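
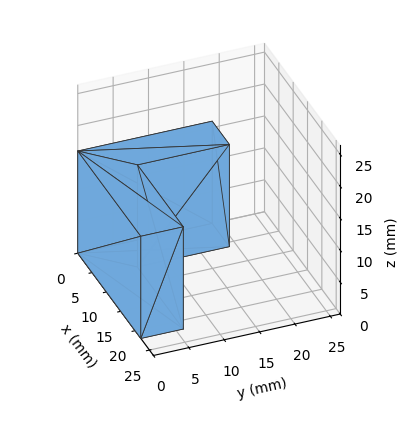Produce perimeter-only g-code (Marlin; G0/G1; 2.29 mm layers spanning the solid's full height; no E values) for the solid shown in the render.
Reading the render: the shape is an L-shaped prism: outer 22 × 19 mm, arm thicknesses ≈ 6 mm (horizontal) and 6 mm (vertical), extruded 16 mm in z (dimensions read to the nearest mm from the axis ticks). For the g-code, the solid's height is divided into equal slices at the stated Δz and each level perimeter traced with G1 moves after a G0 lift.

; perimeter-only toolpath
G21 ; units = mm
G90 ; absolute positioning
G28 ; home
; layer 1
G0 Z2.29
G0 X0.00 Y0.00
G1 X22.00 Y0.00
G1 X22.00 Y6.00
G1 X6.00 Y6.00
G1 X6.00 Y19.00
G1 X0.00 Y19.00
G1 X0.00 Y0.00
; layer 2
G0 Z4.57
G0 X0.00 Y0.00
G1 X22.00 Y0.00
G1 X22.00 Y6.00
G1 X6.00 Y6.00
G1 X6.00 Y19.00
G1 X0.00 Y19.00
G1 X0.00 Y0.00
; layer 3
G0 Z6.86
G0 X0.00 Y0.00
G1 X22.00 Y0.00
G1 X22.00 Y6.00
G1 X6.00 Y6.00
G1 X6.00 Y19.00
G1 X0.00 Y19.00
G1 X0.00 Y0.00
; layer 4
G0 Z9.14
G0 X0.00 Y0.00
G1 X22.00 Y0.00
G1 X22.00 Y6.00
G1 X6.00 Y6.00
G1 X6.00 Y19.00
G1 X0.00 Y19.00
G1 X0.00 Y0.00
; layer 5
G0 Z11.43
G0 X0.00 Y0.00
G1 X22.00 Y0.00
G1 X22.00 Y6.00
G1 X6.00 Y6.00
G1 X6.00 Y19.00
G1 X0.00 Y19.00
G1 X0.00 Y0.00
; layer 6
G0 Z13.71
G0 X0.00 Y0.00
G1 X22.00 Y0.00
G1 X22.00 Y6.00
G1 X6.00 Y6.00
G1 X6.00 Y19.00
G1 X0.00 Y19.00
G1 X0.00 Y0.00
; layer 7
G0 Z16.00
G0 X0.00 Y0.00
G1 X22.00 Y0.00
G1 X22.00 Y6.00
G1 X6.00 Y6.00
G1 X6.00 Y19.00
G1 X0.00 Y19.00
G1 X0.00 Y0.00
M2 ; end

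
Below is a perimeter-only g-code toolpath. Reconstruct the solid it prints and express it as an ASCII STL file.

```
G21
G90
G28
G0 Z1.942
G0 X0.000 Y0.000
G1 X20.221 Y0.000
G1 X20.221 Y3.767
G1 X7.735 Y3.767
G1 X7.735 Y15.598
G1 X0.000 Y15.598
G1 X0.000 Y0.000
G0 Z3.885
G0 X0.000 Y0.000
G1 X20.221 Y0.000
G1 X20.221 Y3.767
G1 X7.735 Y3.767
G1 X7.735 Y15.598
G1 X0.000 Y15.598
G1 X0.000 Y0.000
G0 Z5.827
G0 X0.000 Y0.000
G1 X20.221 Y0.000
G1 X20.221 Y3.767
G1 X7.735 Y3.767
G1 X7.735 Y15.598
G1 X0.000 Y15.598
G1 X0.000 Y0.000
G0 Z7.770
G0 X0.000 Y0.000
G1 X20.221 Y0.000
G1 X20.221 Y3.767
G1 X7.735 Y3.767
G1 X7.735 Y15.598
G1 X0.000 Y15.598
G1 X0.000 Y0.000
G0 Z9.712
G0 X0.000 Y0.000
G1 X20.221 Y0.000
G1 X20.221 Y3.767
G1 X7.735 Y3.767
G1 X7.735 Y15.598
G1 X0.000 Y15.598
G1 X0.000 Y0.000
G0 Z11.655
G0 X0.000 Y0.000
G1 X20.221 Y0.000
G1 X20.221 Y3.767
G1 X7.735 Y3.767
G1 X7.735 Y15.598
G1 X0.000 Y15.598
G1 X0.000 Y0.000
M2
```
solid part
  facet normal 0.0000 0.0000 -1.0000
    outer loop
      vertex 20.221 3.767 0.000
      vertex 20.221 0.000 0.000
      vertex 0.000 0.000 0.000
    endloop
  endfacet
  facet normal 0.0000 0.0000 -1.0000
    outer loop
      vertex 7.735 3.767 0.000
      vertex 20.221 3.767 0.000
      vertex 0.000 0.000 0.000
    endloop
  endfacet
  facet normal 0.0000 0.0000 -1.0000
    outer loop
      vertex 7.735 15.598 0.000
      vertex 7.735 3.767 0.000
      vertex 0.000 0.000 0.000
    endloop
  endfacet
  facet normal 0.0000 0.0000 -1.0000
    outer loop
      vertex 0.000 15.598 0.000
      vertex 7.735 15.598 0.000
      vertex 0.000 0.000 0.000
    endloop
  endfacet
  facet normal 0.0000 0.0000 1.0000
    outer loop
      vertex 0.000 0.000 11.655
      vertex 20.221 0.000 11.655
      vertex 20.221 3.767 11.655
    endloop
  endfacet
  facet normal 0.0000 0.0000 1.0000
    outer loop
      vertex 0.000 0.000 11.655
      vertex 20.221 3.767 11.655
      vertex 7.735 3.767 11.655
    endloop
  endfacet
  facet normal 0.0000 0.0000 1.0000
    outer loop
      vertex 0.000 0.000 11.655
      vertex 7.735 3.767 11.655
      vertex 7.735 15.598 11.655
    endloop
  endfacet
  facet normal 0.0000 0.0000 1.0000
    outer loop
      vertex 0.000 0.000 11.655
      vertex 7.735 15.598 11.655
      vertex 0.000 15.598 11.655
    endloop
  endfacet
  facet normal 0.0000 -1.0000 0.0000
    outer loop
      vertex 0.000 0.000 0.000
      vertex 20.221 0.000 0.000
      vertex 20.221 0.000 11.655
    endloop
  endfacet
  facet normal 0.0000 -1.0000 0.0000
    outer loop
      vertex 0.000 0.000 0.000
      vertex 20.221 0.000 11.655
      vertex 0.000 0.000 11.655
    endloop
  endfacet
  facet normal 1.0000 0.0000 0.0000
    outer loop
      vertex 20.221 0.000 0.000
      vertex 20.221 3.767 0.000
      vertex 20.221 3.767 11.655
    endloop
  endfacet
  facet normal 1.0000 0.0000 0.0000
    outer loop
      vertex 20.221 0.000 0.000
      vertex 20.221 3.767 11.655
      vertex 20.221 0.000 11.655
    endloop
  endfacet
  facet normal 0.0000 1.0000 0.0000
    outer loop
      vertex 20.221 3.767 0.000
      vertex 7.735 3.767 0.000
      vertex 7.735 3.767 11.655
    endloop
  endfacet
  facet normal 0.0000 1.0000 0.0000
    outer loop
      vertex 20.221 3.767 0.000
      vertex 7.735 3.767 11.655
      vertex 20.221 3.767 11.655
    endloop
  endfacet
  facet normal 1.0000 0.0000 0.0000
    outer loop
      vertex 7.735 3.767 0.000
      vertex 7.735 15.598 0.000
      vertex 7.735 15.598 11.655
    endloop
  endfacet
  facet normal 1.0000 0.0000 0.0000
    outer loop
      vertex 7.735 3.767 0.000
      vertex 7.735 15.598 11.655
      vertex 7.735 3.767 11.655
    endloop
  endfacet
  facet normal 0.0000 1.0000 0.0000
    outer loop
      vertex 7.735 15.598 0.000
      vertex 0.000 15.598 0.000
      vertex 0.000 15.598 11.655
    endloop
  endfacet
  facet normal 0.0000 1.0000 0.0000
    outer loop
      vertex 7.735 15.598 0.000
      vertex 0.000 15.598 11.655
      vertex 7.735 15.598 11.655
    endloop
  endfacet
  facet normal -1.0000 0.0000 0.0000
    outer loop
      vertex 0.000 15.598 0.000
      vertex 0.000 0.000 0.000
      vertex 0.000 0.000 11.655
    endloop
  endfacet
  facet normal -1.0000 0.0000 0.0000
    outer loop
      vertex 0.000 15.598 0.000
      vertex 0.000 0.000 11.655
      vertex 0.000 15.598 11.655
    endloop
  endfacet
endsolid part

The G0 Z moves step by Δz≈1.942 mm. Every layer's G1 loop is the same polygon, so the solid is a straight extrusion of it from z=0 to z≈11.7. Closing with flat bottom and top caps and triangulating gives 20 facets — an L-shaped prism: outer 20.2 × 15.6 mm, arm thicknesses ≈ 3.77 mm (horizontal) and 7.74 mm (vertical), extruded 11.7 mm in z.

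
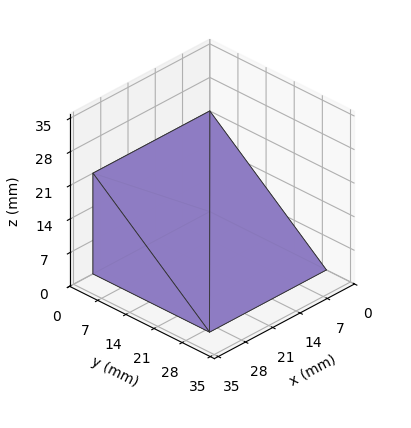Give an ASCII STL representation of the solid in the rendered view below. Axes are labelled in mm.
Reading the render: the shape is a wedge (ramp): 30 × 29 mm base, rising to 21 mm along the y=0 edge and sloping linearly to z=0 at y=29 (dimensions read to the nearest mm from the axis ticks). For the STL, each face is triangulated and given an outward normal.

solid part
  facet normal 0.0000 0.0000 -1.0000
    outer loop
      vertex 30.000 29.000 0.000
      vertex 30.000 0.000 0.000
      vertex 0.000 0.000 0.000
    endloop
  endfacet
  facet normal 0.0000 0.0000 -1.0000
    outer loop
      vertex 0.000 29.000 0.000
      vertex 30.000 29.000 0.000
      vertex 0.000 0.000 0.000
    endloop
  endfacet
  facet normal 0.0000 -1.0000 0.0000
    outer loop
      vertex 0.000 0.000 0.000
      vertex 30.000 0.000 0.000
      vertex 30.000 0.000 21.000
    endloop
  endfacet
  facet normal 0.0000 -1.0000 0.0000
    outer loop
      vertex 0.000 0.000 0.000
      vertex 30.000 0.000 21.000
      vertex 0.000 0.000 21.000
    endloop
  endfacet
  facet normal 0.0000 0.5865 0.8099
    outer loop
      vertex 0.000 0.000 21.000
      vertex 30.000 0.000 21.000
      vertex 30.000 29.000 0.000
    endloop
  endfacet
  facet normal 0.0000 0.5865 0.8099
    outer loop
      vertex 0.000 0.000 21.000
      vertex 30.000 29.000 0.000
      vertex 0.000 29.000 0.000
    endloop
  endfacet
  facet normal -1.0000 0.0000 0.0000
    outer loop
      vertex 0.000 0.000 21.000
      vertex 0.000 29.000 0.000
      vertex 0.000 0.000 0.000
    endloop
  endfacet
  facet normal 1.0000 0.0000 0.0000
    outer loop
      vertex 30.000 0.000 0.000
      vertex 30.000 29.000 0.000
      vertex 30.000 0.000 21.000
    endloop
  endfacet
endsolid part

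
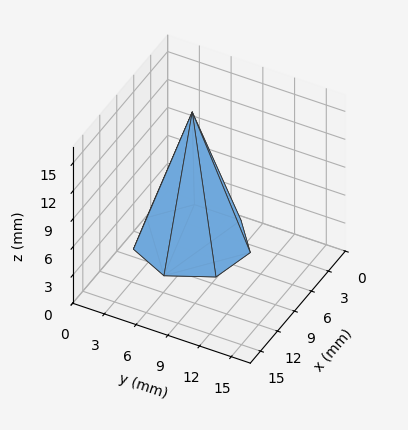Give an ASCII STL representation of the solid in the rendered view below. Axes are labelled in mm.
Reading the render: the shape is a regular 7-sided pyramid, base circumscribed radius ≈ 5 mm, apex at z ≈ 14 mm (dimensions read to the nearest mm from the axis ticks). For the STL, each face is triangulated and given an outward normal.

solid part
  facet normal 0.0000 0.0000 -1.0000
    outer loop
      vertex 3.9 9.9 0.0
      vertex 8.1 8.9 0.0
      vertex 10.0 5.0 0.0
    endloop
  endfacet
  facet normal 0.0000 0.0000 -1.0000
    outer loop
      vertex 0.5 7.2 0.0
      vertex 3.9 9.9 0.0
      vertex 10.0 5.0 0.0
    endloop
  endfacet
  facet normal 0.0000 0.0000 -1.0000
    outer loop
      vertex 0.5 2.8 0.0
      vertex 0.5 7.2 0.0
      vertex 10.0 5.0 0.0
    endloop
  endfacet
  facet normal 0.0000 0.0000 -1.0000
    outer loop
      vertex 3.9 0.1 0.0
      vertex 0.5 2.8 0.0
      vertex 10.0 5.0 0.0
    endloop
  endfacet
  facet normal 0.0000 0.0000 -1.0000
    outer loop
      vertex 8.1 1.1 0.0
      vertex 3.9 0.1 0.0
      vertex 10.0 5.0 0.0
    endloop
  endfacet
  facet normal 0.8560 0.4170 0.3057
    outer loop
      vertex 10.0 5.0 0.0
      vertex 8.1 8.9 0.0
      vertex 5.0 5.0 14.0
    endloop
  endfacet
  facet normal 0.2205 0.9259 0.3067
    outer loop
      vertex 8.1 8.9 0.0
      vertex 3.9 9.9 0.0
      vertex 5.0 5.0 14.0
    endloop
  endfacet
  facet normal -0.5918 0.7452 0.3073
    outer loop
      vertex 3.9 9.9 0.0
      vertex 0.5 7.2 0.0
      vertex 5.0 5.0 14.0
    endloop
  endfacet
  facet normal -0.9520 0.0000 0.3060
    outer loop
      vertex 0.5 7.2 0.0
      vertex 0.5 2.8 0.0
      vertex 5.0 5.0 14.0
    endloop
  endfacet
  facet normal -0.5918 -0.7452 0.3073
    outer loop
      vertex 0.5 2.8 0.0
      vertex 3.9 0.1 0.0
      vertex 5.0 5.0 14.0
    endloop
  endfacet
  facet normal 0.2205 -0.9259 0.3067
    outer loop
      vertex 3.9 0.1 0.0
      vertex 8.1 1.1 0.0
      vertex 5.0 5.0 14.0
    endloop
  endfacet
  facet normal 0.8560 -0.4170 0.3057
    outer loop
      vertex 8.1 1.1 0.0
      vertex 10.0 5.0 0.0
      vertex 5.0 5.0 14.0
    endloop
  endfacet
endsolid part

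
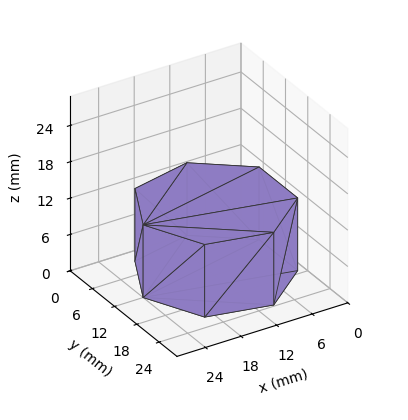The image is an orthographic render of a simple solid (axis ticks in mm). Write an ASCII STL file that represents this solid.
Reading the render: the shape is a regular 7-sided prism (a cylinder approximated with 7 flat sides), circumscribed radius ≈ 12 mm, height ≈ 12 mm (dimensions read to the nearest mm from the axis ticks). For the STL, each face is triangulated and given an outward normal.

solid part
  facet normal 0.0000 0.0000 -1.0000
    outer loop
      vertex 9.3 23.7 0.0
      vertex 19.5 21.4 0.0
      vertex 24.0 12.0 0.0
    endloop
  endfacet
  facet normal 0.0000 0.0000 -1.0000
    outer loop
      vertex 1.2 17.2 0.0
      vertex 9.3 23.7 0.0
      vertex 24.0 12.0 0.0
    endloop
  endfacet
  facet normal 0.0000 0.0000 -1.0000
    outer loop
      vertex 1.2 6.8 0.0
      vertex 1.2 17.2 0.0
      vertex 24.0 12.0 0.0
    endloop
  endfacet
  facet normal 0.0000 0.0000 -1.0000
    outer loop
      vertex 9.3 0.3 0.0
      vertex 1.2 6.8 0.0
      vertex 24.0 12.0 0.0
    endloop
  endfacet
  facet normal 0.0000 0.0000 -1.0000
    outer loop
      vertex 19.5 2.6 0.0
      vertex 9.3 0.3 0.0
      vertex 24.0 12.0 0.0
    endloop
  endfacet
  facet normal 0.0000 0.0000 1.0000
    outer loop
      vertex 24.0 12.0 12.0
      vertex 19.5 21.4 12.0
      vertex 9.3 23.7 12.0
    endloop
  endfacet
  facet normal 0.0000 0.0000 1.0000
    outer loop
      vertex 24.0 12.0 12.0
      vertex 9.3 23.7 12.0
      vertex 1.2 17.2 12.0
    endloop
  endfacet
  facet normal 0.0000 0.0000 1.0000
    outer loop
      vertex 24.0 12.0 12.0
      vertex 1.2 17.2 12.0
      vertex 1.2 6.8 12.0
    endloop
  endfacet
  facet normal 0.0000 0.0000 1.0000
    outer loop
      vertex 24.0 12.0 12.0
      vertex 1.2 6.8 12.0
      vertex 9.3 0.3 12.0
    endloop
  endfacet
  facet normal 0.0000 0.0000 1.0000
    outer loop
      vertex 24.0 12.0 12.0
      vertex 9.3 0.3 12.0
      vertex 19.5 2.6 12.0
    endloop
  endfacet
  facet normal 0.9020 0.4318 0.0000
    outer loop
      vertex 24.0 12.0 0.0
      vertex 19.5 21.4 0.0
      vertex 19.5 21.4 12.0
    endloop
  endfacet
  facet normal 0.9020 0.4318 0.0000
    outer loop
      vertex 24.0 12.0 0.0
      vertex 19.5 21.4 12.0
      vertex 24.0 12.0 12.0
    endloop
  endfacet
  facet normal 0.2200 0.9755 0.0000
    outer loop
      vertex 19.5 21.4 0.0
      vertex 9.3 23.7 0.0
      vertex 9.3 23.7 12.0
    endloop
  endfacet
  facet normal 0.2200 0.9755 0.0000
    outer loop
      vertex 19.5 21.4 0.0
      vertex 9.3 23.7 12.0
      vertex 19.5 21.4 12.0
    endloop
  endfacet
  facet normal -0.6259 0.7799 0.0000
    outer loop
      vertex 9.3 23.7 0.0
      vertex 1.2 17.2 0.0
      vertex 1.2 17.2 12.0
    endloop
  endfacet
  facet normal -0.6259 0.7799 0.0000
    outer loop
      vertex 9.3 23.7 0.0
      vertex 1.2 17.2 12.0
      vertex 9.3 23.7 12.0
    endloop
  endfacet
  facet normal -1.0000 0.0000 0.0000
    outer loop
      vertex 1.2 17.2 0.0
      vertex 1.2 6.8 0.0
      vertex 1.2 6.8 12.0
    endloop
  endfacet
  facet normal -1.0000 0.0000 0.0000
    outer loop
      vertex 1.2 17.2 0.0
      vertex 1.2 6.8 12.0
      vertex 1.2 17.2 12.0
    endloop
  endfacet
  facet normal -0.6259 -0.7799 0.0000
    outer loop
      vertex 1.2 6.8 0.0
      vertex 9.3 0.3 0.0
      vertex 9.3 0.3 12.0
    endloop
  endfacet
  facet normal -0.6259 -0.7799 0.0000
    outer loop
      vertex 1.2 6.8 0.0
      vertex 9.3 0.3 12.0
      vertex 1.2 6.8 12.0
    endloop
  endfacet
  facet normal 0.2200 -0.9755 0.0000
    outer loop
      vertex 9.3 0.3 0.0
      vertex 19.5 2.6 0.0
      vertex 19.5 2.6 12.0
    endloop
  endfacet
  facet normal 0.2200 -0.9755 0.0000
    outer loop
      vertex 9.3 0.3 0.0
      vertex 19.5 2.6 12.0
      vertex 9.3 0.3 12.0
    endloop
  endfacet
  facet normal 0.9020 -0.4318 0.0000
    outer loop
      vertex 19.5 2.6 0.0
      vertex 24.0 12.0 0.0
      vertex 24.0 12.0 12.0
    endloop
  endfacet
  facet normal 0.9020 -0.4318 0.0000
    outer loop
      vertex 19.5 2.6 0.0
      vertex 24.0 12.0 12.0
      vertex 19.5 2.6 12.0
    endloop
  endfacet
endsolid part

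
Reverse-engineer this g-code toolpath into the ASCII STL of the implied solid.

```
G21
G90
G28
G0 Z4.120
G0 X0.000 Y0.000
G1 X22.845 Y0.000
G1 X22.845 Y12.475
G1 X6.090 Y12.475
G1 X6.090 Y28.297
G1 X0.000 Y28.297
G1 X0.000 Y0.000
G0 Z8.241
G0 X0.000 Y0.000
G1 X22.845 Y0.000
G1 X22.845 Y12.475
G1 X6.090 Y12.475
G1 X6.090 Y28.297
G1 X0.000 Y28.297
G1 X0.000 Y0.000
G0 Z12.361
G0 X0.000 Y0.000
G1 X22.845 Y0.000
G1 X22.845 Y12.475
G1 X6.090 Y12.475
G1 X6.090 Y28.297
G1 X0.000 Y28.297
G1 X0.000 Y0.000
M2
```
solid part
  facet normal 0.0000 0.0000 -1.0000
    outer loop
      vertex 22.845 12.475 0.000
      vertex 22.845 0.000 0.000
      vertex 0.000 0.000 0.000
    endloop
  endfacet
  facet normal 0.0000 0.0000 -1.0000
    outer loop
      vertex 6.090 12.475 0.000
      vertex 22.845 12.475 0.000
      vertex 0.000 0.000 0.000
    endloop
  endfacet
  facet normal 0.0000 0.0000 -1.0000
    outer loop
      vertex 6.090 28.297 0.000
      vertex 6.090 12.475 0.000
      vertex 0.000 0.000 0.000
    endloop
  endfacet
  facet normal 0.0000 0.0000 -1.0000
    outer loop
      vertex 0.000 28.297 0.000
      vertex 6.090 28.297 0.000
      vertex 0.000 0.000 0.000
    endloop
  endfacet
  facet normal 0.0000 0.0000 1.0000
    outer loop
      vertex 0.000 0.000 12.361
      vertex 22.845 0.000 12.361
      vertex 22.845 12.475 12.361
    endloop
  endfacet
  facet normal 0.0000 0.0000 1.0000
    outer loop
      vertex 0.000 0.000 12.361
      vertex 22.845 12.475 12.361
      vertex 6.090 12.475 12.361
    endloop
  endfacet
  facet normal 0.0000 0.0000 1.0000
    outer loop
      vertex 0.000 0.000 12.361
      vertex 6.090 12.475 12.361
      vertex 6.090 28.297 12.361
    endloop
  endfacet
  facet normal 0.0000 0.0000 1.0000
    outer loop
      vertex 0.000 0.000 12.361
      vertex 6.090 28.297 12.361
      vertex 0.000 28.297 12.361
    endloop
  endfacet
  facet normal 0.0000 -1.0000 0.0000
    outer loop
      vertex 0.000 0.000 0.000
      vertex 22.845 0.000 0.000
      vertex 22.845 0.000 12.361
    endloop
  endfacet
  facet normal 0.0000 -1.0000 0.0000
    outer loop
      vertex 0.000 0.000 0.000
      vertex 22.845 0.000 12.361
      vertex 0.000 0.000 12.361
    endloop
  endfacet
  facet normal 1.0000 0.0000 0.0000
    outer loop
      vertex 22.845 0.000 0.000
      vertex 22.845 12.475 0.000
      vertex 22.845 12.475 12.361
    endloop
  endfacet
  facet normal 1.0000 0.0000 0.0000
    outer loop
      vertex 22.845 0.000 0.000
      vertex 22.845 12.475 12.361
      vertex 22.845 0.000 12.361
    endloop
  endfacet
  facet normal 0.0000 1.0000 0.0000
    outer loop
      vertex 22.845 12.475 0.000
      vertex 6.090 12.475 0.000
      vertex 6.090 12.475 12.361
    endloop
  endfacet
  facet normal 0.0000 1.0000 0.0000
    outer loop
      vertex 22.845 12.475 0.000
      vertex 6.090 12.475 12.361
      vertex 22.845 12.475 12.361
    endloop
  endfacet
  facet normal 1.0000 0.0000 0.0000
    outer loop
      vertex 6.090 12.475 0.000
      vertex 6.090 28.297 0.000
      vertex 6.090 28.297 12.361
    endloop
  endfacet
  facet normal 1.0000 0.0000 0.0000
    outer loop
      vertex 6.090 12.475 0.000
      vertex 6.090 28.297 12.361
      vertex 6.090 12.475 12.361
    endloop
  endfacet
  facet normal 0.0000 1.0000 0.0000
    outer loop
      vertex 6.090 28.297 0.000
      vertex 0.000 28.297 0.000
      vertex 0.000 28.297 12.361
    endloop
  endfacet
  facet normal 0.0000 1.0000 0.0000
    outer loop
      vertex 6.090 28.297 0.000
      vertex 0.000 28.297 12.361
      vertex 6.090 28.297 12.361
    endloop
  endfacet
  facet normal -1.0000 0.0000 0.0000
    outer loop
      vertex 0.000 28.297 0.000
      vertex 0.000 0.000 0.000
      vertex 0.000 0.000 12.361
    endloop
  endfacet
  facet normal -1.0000 0.0000 0.0000
    outer loop
      vertex 0.000 28.297 0.000
      vertex 0.000 0.000 12.361
      vertex 0.000 28.297 12.361
    endloop
  endfacet
endsolid part

The G0 Z moves step by Δz≈4.120 mm. Every layer's G1 loop is the same polygon, so the solid is a straight extrusion of it from z=0 to z≈12.4. Closing with flat bottom and top caps and triangulating gives 20 facets — an L-shaped prism: outer 22.8 × 28.3 mm, arm thicknesses ≈ 12.5 mm (horizontal) and 6.09 mm (vertical), extruded 12.4 mm in z.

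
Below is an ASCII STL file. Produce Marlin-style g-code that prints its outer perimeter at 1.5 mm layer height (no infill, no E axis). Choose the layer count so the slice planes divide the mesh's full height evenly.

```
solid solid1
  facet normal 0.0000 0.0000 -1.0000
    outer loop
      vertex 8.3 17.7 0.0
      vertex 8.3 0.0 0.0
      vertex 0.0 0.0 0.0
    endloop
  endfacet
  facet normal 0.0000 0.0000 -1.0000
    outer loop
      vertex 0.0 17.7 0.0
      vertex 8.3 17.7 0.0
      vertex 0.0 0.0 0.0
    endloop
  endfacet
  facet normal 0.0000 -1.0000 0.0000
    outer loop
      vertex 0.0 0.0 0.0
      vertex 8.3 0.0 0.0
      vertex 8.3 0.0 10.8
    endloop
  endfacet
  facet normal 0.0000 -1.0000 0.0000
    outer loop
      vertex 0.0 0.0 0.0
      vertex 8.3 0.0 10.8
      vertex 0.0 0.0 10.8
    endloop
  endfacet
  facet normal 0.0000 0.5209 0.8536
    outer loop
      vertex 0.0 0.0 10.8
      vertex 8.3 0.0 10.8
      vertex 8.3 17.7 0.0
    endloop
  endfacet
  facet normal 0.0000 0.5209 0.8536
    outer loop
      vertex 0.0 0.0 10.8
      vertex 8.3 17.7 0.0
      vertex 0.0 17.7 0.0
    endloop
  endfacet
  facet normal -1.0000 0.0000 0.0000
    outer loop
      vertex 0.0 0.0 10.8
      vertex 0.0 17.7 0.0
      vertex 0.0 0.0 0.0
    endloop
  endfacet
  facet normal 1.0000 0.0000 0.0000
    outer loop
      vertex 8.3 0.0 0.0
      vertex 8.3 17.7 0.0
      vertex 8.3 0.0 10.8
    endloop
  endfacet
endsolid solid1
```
; perimeter-only toolpath
G21 ; units = mm
G90 ; absolute positioning
G28 ; home
; layer 1
G0 Z1.5
G0 X0.0 Y0.0
G1 X8.3 Y0.0
G1 X8.3 Y15.2
G1 X0.0 Y15.2
G1 X0.0 Y0.0
; layer 2
G0 Z3.1
G0 X0.0 Y0.0
G1 X8.3 Y0.0
G1 X8.3 Y12.6
G1 X0.0 Y12.6
G1 X0.0 Y0.0
; layer 3
G0 Z4.6
G0 X0.0 Y0.0
G1 X8.3 Y0.0
G1 X8.3 Y10.1
G1 X0.0 Y10.1
G1 X0.0 Y0.0
; layer 4
G0 Z6.2
G0 X0.0 Y0.0
G1 X8.3 Y0.0
G1 X8.3 Y7.6
G1 X0.0 Y7.6
G1 X0.0 Y0.0
; layer 5
G0 Z7.7
G0 X0.0 Y0.0
G1 X8.3 Y0.0
G1 X8.3 Y5.1
G1 X0.0 Y5.1
G1 X0.0 Y0.0
; layer 6
G0 Z9.3
G0 X0.0 Y0.0
G1 X8.3 Y0.0
G1 X8.3 Y2.5
G1 X0.0 Y2.5
G1 X0.0 Y0.0
M2 ; end

The solid is a wedge (ramp): 8.3 × 17.7 mm base, rising to 10.8 mm along the y=0 edge and sloping linearly to z=0 at y=17.7. Slicing at Δz = 1.5 mm — 7 equal slices spanning the solid's height, so layer i sits at z = i·h/7 — gives 6 non-empty perimeters. Each is a 4-segment closed polygon; G0 lifts to the layer z and rapids to the start vertex, then G1 traces the edges. The cross-section shrinks linearly with z (the slice at the apex is degenerate and omitted).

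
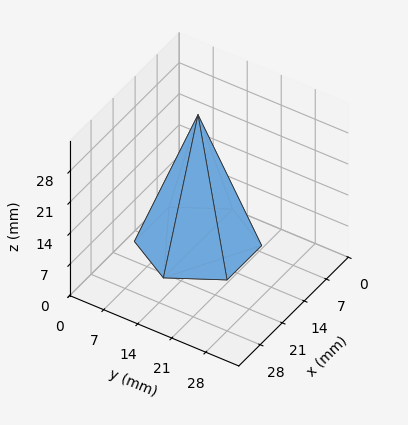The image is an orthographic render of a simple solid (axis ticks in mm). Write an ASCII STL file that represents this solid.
Reading the render: the shape is a regular 6-sided pyramid, base circumscribed radius ≈ 11 mm, apex at z ≈ 29 mm (dimensions read to the nearest mm from the axis ticks). For the STL, each face is triangulated and given an outward normal.

solid part
  facet normal 0.0000 0.0000 -1.0000
    outer loop
      vertex 5.50 20.53 0.00
      vertex 16.50 20.53 0.00
      vertex 22.00 11.00 0.00
    endloop
  endfacet
  facet normal 0.0000 0.0000 -1.0000
    outer loop
      vertex 0.00 11.00 0.00
      vertex 5.50 20.53 0.00
      vertex 22.00 11.00 0.00
    endloop
  endfacet
  facet normal 0.0000 0.0000 -1.0000
    outer loop
      vertex 5.50 1.47 0.00
      vertex 0.00 11.00 0.00
      vertex 22.00 11.00 0.00
    endloop
  endfacet
  facet normal 0.0000 0.0000 -1.0000
    outer loop
      vertex 16.50 1.47 0.00
      vertex 5.50 1.47 0.00
      vertex 22.00 11.00 0.00
    endloop
  endfacet
  facet normal 0.8228 0.4749 0.3121
    outer loop
      vertex 22.00 11.00 0.00
      vertex 16.50 20.53 0.00
      vertex 11.00 11.00 29.00
    endloop
  endfacet
  facet normal 0.0000 0.9500 0.3122
    outer loop
      vertex 16.50 20.53 0.00
      vertex 5.50 20.53 0.00
      vertex 11.00 11.00 29.00
    endloop
  endfacet
  facet normal -0.8228 0.4749 0.3121
    outer loop
      vertex 5.50 20.53 0.00
      vertex 0.00 11.00 0.00
      vertex 11.00 11.00 29.00
    endloop
  endfacet
  facet normal -0.8228 -0.4749 0.3121
    outer loop
      vertex 0.00 11.00 0.00
      vertex 5.50 1.47 0.00
      vertex 11.00 11.00 29.00
    endloop
  endfacet
  facet normal 0.0000 -0.9500 0.3122
    outer loop
      vertex 5.50 1.47 0.00
      vertex 16.50 1.47 0.00
      vertex 11.00 11.00 29.00
    endloop
  endfacet
  facet normal 0.8228 -0.4749 0.3121
    outer loop
      vertex 16.50 1.47 0.00
      vertex 22.00 11.00 0.00
      vertex 11.00 11.00 29.00
    endloop
  endfacet
endsolid part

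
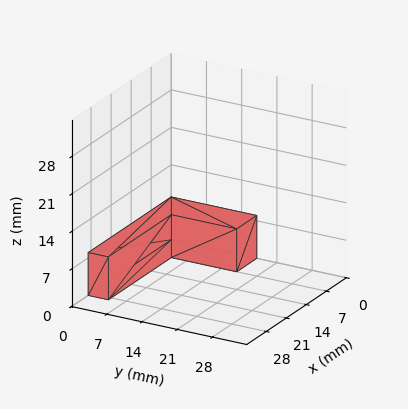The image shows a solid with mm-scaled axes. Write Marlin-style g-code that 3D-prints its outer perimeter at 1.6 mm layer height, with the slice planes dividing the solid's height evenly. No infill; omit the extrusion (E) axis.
Reading the render: the shape is an L-shaped prism: outer 29 × 17 mm, arm thicknesses ≈ 4 mm (horizontal) and 7 mm (vertical), extruded 8 mm in z (dimensions read to the nearest mm from the axis ticks). For the g-code, the solid's height is divided into equal slices at the stated Δz and each level perimeter traced with G1 moves after a G0 lift.

; perimeter-only toolpath
G21 ; units = mm
G90 ; absolute positioning
G28 ; home
; layer 1
G0 Z1.6
G0 X0.0 Y0.0
G1 X29.0 Y0.0
G1 X29.0 Y4.0
G1 X7.0 Y4.0
G1 X7.0 Y17.0
G1 X0.0 Y17.0
G1 X0.0 Y0.0
; layer 2
G0 Z3.2
G0 X0.0 Y0.0
G1 X29.0 Y0.0
G1 X29.0 Y4.0
G1 X7.0 Y4.0
G1 X7.0 Y17.0
G1 X0.0 Y17.0
G1 X0.0 Y0.0
; layer 3
G0 Z4.8
G0 X0.0 Y0.0
G1 X29.0 Y0.0
G1 X29.0 Y4.0
G1 X7.0 Y4.0
G1 X7.0 Y17.0
G1 X0.0 Y17.0
G1 X0.0 Y0.0
; layer 4
G0 Z6.4
G0 X0.0 Y0.0
G1 X29.0 Y0.0
G1 X29.0 Y4.0
G1 X7.0 Y4.0
G1 X7.0 Y17.0
G1 X0.0 Y17.0
G1 X0.0 Y0.0
; layer 5
G0 Z8.0
G0 X0.0 Y0.0
G1 X29.0 Y0.0
G1 X29.0 Y4.0
G1 X7.0 Y4.0
G1 X7.0 Y17.0
G1 X0.0 Y17.0
G1 X0.0 Y0.0
M2 ; end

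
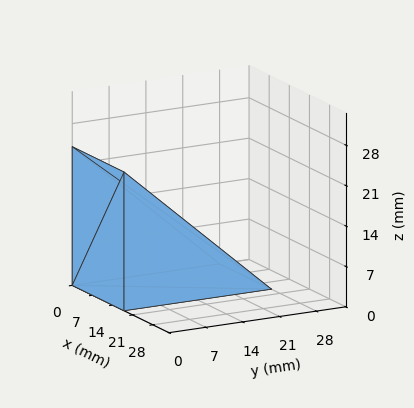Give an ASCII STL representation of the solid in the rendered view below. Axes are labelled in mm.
Reading the render: the shape is a wedge (ramp): 18 × 28 mm base, rising to 24 mm along the y=0 edge and sloping linearly to z=0 at y=28 (dimensions read to the nearest mm from the axis ticks). For the STL, each face is triangulated and given an outward normal.

solid part
  facet normal 0.0000 0.0000 -1.0000
    outer loop
      vertex 18.000 28.000 0.000
      vertex 18.000 0.000 0.000
      vertex 0.000 0.000 0.000
    endloop
  endfacet
  facet normal 0.0000 0.0000 -1.0000
    outer loop
      vertex 0.000 28.000 0.000
      vertex 18.000 28.000 0.000
      vertex 0.000 0.000 0.000
    endloop
  endfacet
  facet normal 0.0000 -1.0000 0.0000
    outer loop
      vertex 0.000 0.000 0.000
      vertex 18.000 0.000 0.000
      vertex 18.000 0.000 24.000
    endloop
  endfacet
  facet normal 0.0000 -1.0000 0.0000
    outer loop
      vertex 0.000 0.000 0.000
      vertex 18.000 0.000 24.000
      vertex 0.000 0.000 24.000
    endloop
  endfacet
  facet normal 0.0000 0.6508 0.7593
    outer loop
      vertex 0.000 0.000 24.000
      vertex 18.000 0.000 24.000
      vertex 18.000 28.000 0.000
    endloop
  endfacet
  facet normal 0.0000 0.6508 0.7593
    outer loop
      vertex 0.000 0.000 24.000
      vertex 18.000 28.000 0.000
      vertex 0.000 28.000 0.000
    endloop
  endfacet
  facet normal -1.0000 0.0000 0.0000
    outer loop
      vertex 0.000 0.000 24.000
      vertex 0.000 28.000 0.000
      vertex 0.000 0.000 0.000
    endloop
  endfacet
  facet normal 1.0000 0.0000 0.0000
    outer loop
      vertex 18.000 0.000 0.000
      vertex 18.000 28.000 0.000
      vertex 18.000 0.000 24.000
    endloop
  endfacet
endsolid part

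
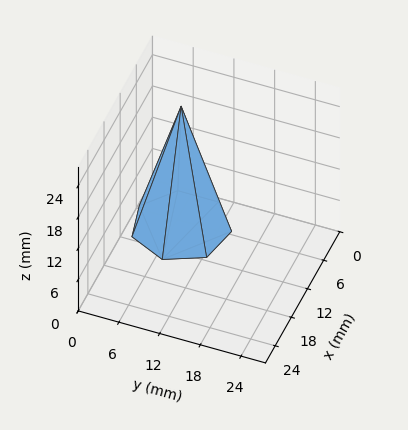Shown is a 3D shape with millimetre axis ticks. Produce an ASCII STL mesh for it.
Reading the render: the shape is a regular 7-sided pyramid, base circumscribed radius ≈ 7 mm, apex at z ≈ 23 mm (dimensions read to the nearest mm from the axis ticks). For the STL, each face is triangulated and given an outward normal.

solid part
  facet normal 0.0000 0.0000 -1.0000
    outer loop
      vertex 5.4 13.8 0.0
      vertex 11.4 12.5 0.0
      vertex 14.0 7.0 0.0
    endloop
  endfacet
  facet normal 0.0000 0.0000 -1.0000
    outer loop
      vertex 0.7 10.0 0.0
      vertex 5.4 13.8 0.0
      vertex 14.0 7.0 0.0
    endloop
  endfacet
  facet normal 0.0000 0.0000 -1.0000
    outer loop
      vertex 0.7 4.0 0.0
      vertex 0.7 10.0 0.0
      vertex 14.0 7.0 0.0
    endloop
  endfacet
  facet normal 0.0000 0.0000 -1.0000
    outer loop
      vertex 5.4 0.2 0.0
      vertex 0.7 4.0 0.0
      vertex 14.0 7.0 0.0
    endloop
  endfacet
  facet normal 0.0000 0.0000 -1.0000
    outer loop
      vertex 11.4 1.5 0.0
      vertex 5.4 0.2 0.0
      vertex 14.0 7.0 0.0
    endloop
  endfacet
  facet normal 0.8717 0.4121 0.2653
    outer loop
      vertex 14.0 7.0 0.0
      vertex 11.4 12.5 0.0
      vertex 7.0 7.0 23.0
    endloop
  endfacet
  facet normal 0.2042 0.9425 0.2645
    outer loop
      vertex 11.4 12.5 0.0
      vertex 5.4 13.8 0.0
      vertex 7.0 7.0 23.0
    endloop
  endfacet
  facet normal -0.6064 0.7501 0.2639
    outer loop
      vertex 5.4 13.8 0.0
      vertex 0.7 10.0 0.0
      vertex 7.0 7.0 23.0
    endloop
  endfacet
  facet normal -0.9645 0.0000 0.2642
    outer loop
      vertex 0.7 10.0 0.0
      vertex 0.7 4.0 0.0
      vertex 7.0 7.0 23.0
    endloop
  endfacet
  facet normal -0.6064 -0.7501 0.2639
    outer loop
      vertex 0.7 4.0 0.0
      vertex 5.4 0.2 0.0
      vertex 7.0 7.0 23.0
    endloop
  endfacet
  facet normal 0.2042 -0.9425 0.2645
    outer loop
      vertex 5.4 0.2 0.0
      vertex 11.4 1.5 0.0
      vertex 7.0 7.0 23.0
    endloop
  endfacet
  facet normal 0.8717 -0.4121 0.2653
    outer loop
      vertex 11.4 1.5 0.0
      vertex 14.0 7.0 0.0
      vertex 7.0 7.0 23.0
    endloop
  endfacet
endsolid part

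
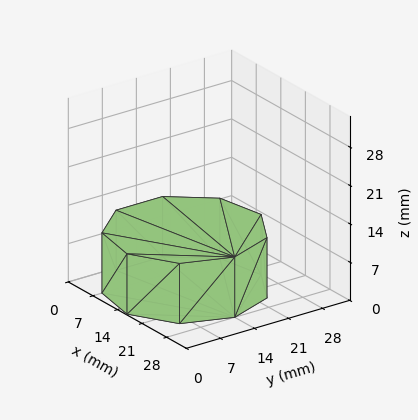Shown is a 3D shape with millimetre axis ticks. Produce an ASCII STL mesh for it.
Reading the render: the shape is a regular 9-sided prism (a cylinder approximated with 9 flat sides), circumscribed radius ≈ 14 mm, height ≈ 11 mm (dimensions read to the nearest mm from the axis ticks). For the STL, each face is triangulated and given an outward normal.

solid part
  facet normal 0.0000 0.0000 -1.0000
    outer loop
      vertex 16.431 27.787 0.000
      vertex 24.725 22.999 0.000
      vertex 28.000 14.000 0.000
    endloop
  endfacet
  facet normal 0.0000 0.0000 -1.0000
    outer loop
      vertex 7.000 26.124 0.000
      vertex 16.431 27.787 0.000
      vertex 28.000 14.000 0.000
    endloop
  endfacet
  facet normal 0.0000 0.0000 -1.0000
    outer loop
      vertex 0.844 18.788 0.000
      vertex 7.000 26.124 0.000
      vertex 28.000 14.000 0.000
    endloop
  endfacet
  facet normal 0.0000 0.0000 -1.0000
    outer loop
      vertex 0.844 9.212 0.000
      vertex 0.844 18.788 0.000
      vertex 28.000 14.000 0.000
    endloop
  endfacet
  facet normal 0.0000 0.0000 -1.0000
    outer loop
      vertex 7.000 1.876 0.000
      vertex 0.844 9.212 0.000
      vertex 28.000 14.000 0.000
    endloop
  endfacet
  facet normal 0.0000 0.0000 -1.0000
    outer loop
      vertex 16.431 0.213 0.000
      vertex 7.000 1.876 0.000
      vertex 28.000 14.000 0.000
    endloop
  endfacet
  facet normal 0.0000 0.0000 -1.0000
    outer loop
      vertex 24.725 5.001 0.000
      vertex 16.431 0.213 0.000
      vertex 28.000 14.000 0.000
    endloop
  endfacet
  facet normal 0.0000 0.0000 1.0000
    outer loop
      vertex 28.000 14.000 11.000
      vertex 24.725 22.999 11.000
      vertex 16.431 27.787 11.000
    endloop
  endfacet
  facet normal 0.0000 0.0000 1.0000
    outer loop
      vertex 28.000 14.000 11.000
      vertex 16.431 27.787 11.000
      vertex 7.000 26.124 11.000
    endloop
  endfacet
  facet normal 0.0000 0.0000 1.0000
    outer loop
      vertex 28.000 14.000 11.000
      vertex 7.000 26.124 11.000
      vertex 0.844 18.788 11.000
    endloop
  endfacet
  facet normal 0.0000 0.0000 1.0000
    outer loop
      vertex 28.000 14.000 11.000
      vertex 0.844 18.788 11.000
      vertex 0.844 9.212 11.000
    endloop
  endfacet
  facet normal 0.0000 0.0000 1.0000
    outer loop
      vertex 28.000 14.000 11.000
      vertex 0.844 9.212 11.000
      vertex 7.000 1.876 11.000
    endloop
  endfacet
  facet normal 0.0000 0.0000 1.0000
    outer loop
      vertex 28.000 14.000 11.000
      vertex 7.000 1.876 11.000
      vertex 16.431 0.213 11.000
    endloop
  endfacet
  facet normal 0.0000 0.0000 1.0000
    outer loop
      vertex 28.000 14.000 11.000
      vertex 16.431 0.213 11.000
      vertex 24.725 5.001 11.000
    endloop
  endfacet
  facet normal 0.9397 0.3420 0.0000
    outer loop
      vertex 28.000 14.000 0.000
      vertex 24.725 22.999 0.000
      vertex 24.725 22.999 11.000
    endloop
  endfacet
  facet normal 0.9397 0.3420 0.0000
    outer loop
      vertex 28.000 14.000 0.000
      vertex 24.725 22.999 11.000
      vertex 28.000 14.000 11.000
    endloop
  endfacet
  facet normal 0.5000 0.8660 0.0000
    outer loop
      vertex 24.725 22.999 0.000
      vertex 16.431 27.787 0.000
      vertex 16.431 27.787 11.000
    endloop
  endfacet
  facet normal 0.5000 0.8660 0.0000
    outer loop
      vertex 24.725 22.999 0.000
      vertex 16.431 27.787 11.000
      vertex 24.725 22.999 11.000
    endloop
  endfacet
  facet normal -0.1737 0.9848 0.0000
    outer loop
      vertex 16.431 27.787 0.000
      vertex 7.000 26.124 0.000
      vertex 7.000 26.124 11.000
    endloop
  endfacet
  facet normal -0.1737 0.9848 0.0000
    outer loop
      vertex 16.431 27.787 0.000
      vertex 7.000 26.124 11.000
      vertex 16.431 27.787 11.000
    endloop
  endfacet
  facet normal -0.7660 0.6428 0.0000
    outer loop
      vertex 7.000 26.124 0.000
      vertex 0.844 18.788 0.000
      vertex 0.844 18.788 11.000
    endloop
  endfacet
  facet normal -0.7660 0.6428 0.0000
    outer loop
      vertex 7.000 26.124 0.000
      vertex 0.844 18.788 11.000
      vertex 7.000 26.124 11.000
    endloop
  endfacet
  facet normal -1.0000 0.0000 0.0000
    outer loop
      vertex 0.844 18.788 0.000
      vertex 0.844 9.212 0.000
      vertex 0.844 9.212 11.000
    endloop
  endfacet
  facet normal -1.0000 0.0000 0.0000
    outer loop
      vertex 0.844 18.788 0.000
      vertex 0.844 9.212 11.000
      vertex 0.844 18.788 11.000
    endloop
  endfacet
  facet normal -0.7660 -0.6428 0.0000
    outer loop
      vertex 0.844 9.212 0.000
      vertex 7.000 1.876 0.000
      vertex 7.000 1.876 11.000
    endloop
  endfacet
  facet normal -0.7660 -0.6428 0.0000
    outer loop
      vertex 0.844 9.212 0.000
      vertex 7.000 1.876 11.000
      vertex 0.844 9.212 11.000
    endloop
  endfacet
  facet normal -0.1737 -0.9848 0.0000
    outer loop
      vertex 7.000 1.876 0.000
      vertex 16.431 0.213 0.000
      vertex 16.431 0.213 11.000
    endloop
  endfacet
  facet normal -0.1737 -0.9848 0.0000
    outer loop
      vertex 7.000 1.876 0.000
      vertex 16.431 0.213 11.000
      vertex 7.000 1.876 11.000
    endloop
  endfacet
  facet normal 0.5000 -0.8660 0.0000
    outer loop
      vertex 16.431 0.213 0.000
      vertex 24.725 5.001 0.000
      vertex 24.725 5.001 11.000
    endloop
  endfacet
  facet normal 0.5000 -0.8660 0.0000
    outer loop
      vertex 16.431 0.213 0.000
      vertex 24.725 5.001 11.000
      vertex 16.431 0.213 11.000
    endloop
  endfacet
  facet normal 0.9397 -0.3420 0.0000
    outer loop
      vertex 24.725 5.001 0.000
      vertex 28.000 14.000 0.000
      vertex 28.000 14.000 11.000
    endloop
  endfacet
  facet normal 0.9397 -0.3420 0.0000
    outer loop
      vertex 24.725 5.001 0.000
      vertex 28.000 14.000 11.000
      vertex 24.725 5.001 11.000
    endloop
  endfacet
endsolid part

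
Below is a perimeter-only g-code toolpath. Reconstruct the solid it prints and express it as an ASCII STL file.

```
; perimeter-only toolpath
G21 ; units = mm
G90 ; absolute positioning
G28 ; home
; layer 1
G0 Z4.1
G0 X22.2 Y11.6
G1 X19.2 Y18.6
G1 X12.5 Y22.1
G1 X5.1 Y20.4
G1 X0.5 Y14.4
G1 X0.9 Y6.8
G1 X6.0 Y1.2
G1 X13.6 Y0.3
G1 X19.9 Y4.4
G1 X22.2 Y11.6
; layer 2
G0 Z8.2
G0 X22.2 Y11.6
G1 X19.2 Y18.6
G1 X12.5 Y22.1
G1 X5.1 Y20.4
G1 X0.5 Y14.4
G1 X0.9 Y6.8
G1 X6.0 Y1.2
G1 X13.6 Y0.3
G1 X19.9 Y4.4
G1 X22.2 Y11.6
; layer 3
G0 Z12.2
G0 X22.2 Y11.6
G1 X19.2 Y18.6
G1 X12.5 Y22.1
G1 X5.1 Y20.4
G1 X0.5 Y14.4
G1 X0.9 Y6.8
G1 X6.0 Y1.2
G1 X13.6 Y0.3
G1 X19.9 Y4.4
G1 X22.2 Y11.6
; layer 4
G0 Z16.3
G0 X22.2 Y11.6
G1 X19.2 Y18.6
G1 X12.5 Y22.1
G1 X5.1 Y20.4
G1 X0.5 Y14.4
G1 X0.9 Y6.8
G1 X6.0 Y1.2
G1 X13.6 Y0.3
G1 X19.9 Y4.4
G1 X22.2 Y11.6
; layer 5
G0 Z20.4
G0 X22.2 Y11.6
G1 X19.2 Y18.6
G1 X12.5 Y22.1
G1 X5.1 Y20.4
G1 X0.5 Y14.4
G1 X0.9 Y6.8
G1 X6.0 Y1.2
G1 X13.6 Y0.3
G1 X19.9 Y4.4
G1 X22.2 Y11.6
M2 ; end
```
solid part
  facet normal 0.0000 0.0000 -1.0000
    outer loop
      vertex 12.5 22.1 0.0
      vertex 19.2 18.6 0.0
      vertex 22.2 11.6 0.0
    endloop
  endfacet
  facet normal 0.0000 0.0000 -1.0000
    outer loop
      vertex 5.1 20.4 0.0
      vertex 12.5 22.1 0.0
      vertex 22.2 11.6 0.0
    endloop
  endfacet
  facet normal 0.0000 0.0000 -1.0000
    outer loop
      vertex 0.5 14.4 0.0
      vertex 5.1 20.4 0.0
      vertex 22.2 11.6 0.0
    endloop
  endfacet
  facet normal 0.0000 0.0000 -1.0000
    outer loop
      vertex 0.9 6.8 0.0
      vertex 0.5 14.4 0.0
      vertex 22.2 11.6 0.0
    endloop
  endfacet
  facet normal 0.0000 0.0000 -1.0000
    outer loop
      vertex 6.0 1.2 0.0
      vertex 0.9 6.8 0.0
      vertex 22.2 11.6 0.0
    endloop
  endfacet
  facet normal 0.0000 0.0000 -1.0000
    outer loop
      vertex 13.6 0.3 0.0
      vertex 6.0 1.2 0.0
      vertex 22.2 11.6 0.0
    endloop
  endfacet
  facet normal 0.0000 0.0000 -1.0000
    outer loop
      vertex 19.9 4.4 0.0
      vertex 13.6 0.3 0.0
      vertex 22.2 11.6 0.0
    endloop
  endfacet
  facet normal 0.0000 0.0000 1.0000
    outer loop
      vertex 22.2 11.6 20.4
      vertex 19.2 18.6 20.4
      vertex 12.5 22.1 20.4
    endloop
  endfacet
  facet normal 0.0000 0.0000 1.0000
    outer loop
      vertex 22.2 11.6 20.4
      vertex 12.5 22.1 20.4
      vertex 5.1 20.4 20.4
    endloop
  endfacet
  facet normal 0.0000 0.0000 1.0000
    outer loop
      vertex 22.2 11.6 20.4
      vertex 5.1 20.4 20.4
      vertex 0.5 14.4 20.4
    endloop
  endfacet
  facet normal 0.0000 0.0000 1.0000
    outer loop
      vertex 22.2 11.6 20.4
      vertex 0.5 14.4 20.4
      vertex 0.9 6.8 20.4
    endloop
  endfacet
  facet normal 0.0000 0.0000 1.0000
    outer loop
      vertex 22.2 11.6 20.4
      vertex 0.9 6.8 20.4
      vertex 6.0 1.2 20.4
    endloop
  endfacet
  facet normal 0.0000 0.0000 1.0000
    outer loop
      vertex 22.2 11.6 20.4
      vertex 6.0 1.2 20.4
      vertex 13.6 0.3 20.4
    endloop
  endfacet
  facet normal 0.0000 0.0000 1.0000
    outer loop
      vertex 22.2 11.6 20.4
      vertex 13.6 0.3 20.4
      vertex 19.9 4.4 20.4
    endloop
  endfacet
  facet normal 0.9191 0.3939 0.0000
    outer loop
      vertex 22.2 11.6 0.0
      vertex 19.2 18.6 0.0
      vertex 19.2 18.6 20.4
    endloop
  endfacet
  facet normal 0.9191 0.3939 0.0000
    outer loop
      vertex 22.2 11.6 0.0
      vertex 19.2 18.6 20.4
      vertex 22.2 11.6 20.4
    endloop
  endfacet
  facet normal 0.4630 0.8863 0.0000
    outer loop
      vertex 19.2 18.6 0.0
      vertex 12.5 22.1 0.0
      vertex 12.5 22.1 20.4
    endloop
  endfacet
  facet normal 0.4630 0.8863 0.0000
    outer loop
      vertex 19.2 18.6 0.0
      vertex 12.5 22.1 20.4
      vertex 19.2 18.6 20.4
    endloop
  endfacet
  facet normal -0.2239 0.9746 0.0000
    outer loop
      vertex 12.5 22.1 0.0
      vertex 5.1 20.4 0.0
      vertex 5.1 20.4 20.4
    endloop
  endfacet
  facet normal -0.2239 0.9746 0.0000
    outer loop
      vertex 12.5 22.1 0.0
      vertex 5.1 20.4 20.4
      vertex 12.5 22.1 20.4
    endloop
  endfacet
  facet normal -0.7936 0.6084 0.0000
    outer loop
      vertex 5.1 20.4 0.0
      vertex 0.5 14.4 0.0
      vertex 0.5 14.4 20.4
    endloop
  endfacet
  facet normal -0.7936 0.6084 0.0000
    outer loop
      vertex 5.1 20.4 0.0
      vertex 0.5 14.4 20.4
      vertex 5.1 20.4 20.4
    endloop
  endfacet
  facet normal -0.9986 -0.0526 0.0000
    outer loop
      vertex 0.5 14.4 0.0
      vertex 0.9 6.8 0.0
      vertex 0.9 6.8 20.4
    endloop
  endfacet
  facet normal -0.9986 -0.0526 0.0000
    outer loop
      vertex 0.5 14.4 0.0
      vertex 0.9 6.8 20.4
      vertex 0.5 14.4 20.4
    endloop
  endfacet
  facet normal -0.7393 -0.6733 0.0000
    outer loop
      vertex 0.9 6.8 0.0
      vertex 6.0 1.2 0.0
      vertex 6.0 1.2 20.4
    endloop
  endfacet
  facet normal -0.7393 -0.6733 0.0000
    outer loop
      vertex 0.9 6.8 0.0
      vertex 6.0 1.2 20.4
      vertex 0.9 6.8 20.4
    endloop
  endfacet
  facet normal -0.1176 -0.9931 0.0000
    outer loop
      vertex 6.0 1.2 0.0
      vertex 13.6 0.3 0.0
      vertex 13.6 0.3 20.4
    endloop
  endfacet
  facet normal -0.1176 -0.9931 0.0000
    outer loop
      vertex 6.0 1.2 0.0
      vertex 13.6 0.3 20.4
      vertex 6.0 1.2 20.4
    endloop
  endfacet
  facet normal 0.5455 -0.8381 0.0000
    outer loop
      vertex 13.6 0.3 0.0
      vertex 19.9 4.4 0.0
      vertex 19.9 4.4 20.4
    endloop
  endfacet
  facet normal 0.5455 -0.8381 0.0000
    outer loop
      vertex 13.6 0.3 0.0
      vertex 19.9 4.4 20.4
      vertex 13.6 0.3 20.4
    endloop
  endfacet
  facet normal 0.9526 -0.3043 0.0000
    outer loop
      vertex 19.9 4.4 0.0
      vertex 22.2 11.6 0.0
      vertex 22.2 11.6 20.4
    endloop
  endfacet
  facet normal 0.9526 -0.3043 0.0000
    outer loop
      vertex 19.9 4.4 0.0
      vertex 22.2 11.6 20.4
      vertex 19.9 4.4 20.4
    endloop
  endfacet
endsolid part

The G0 Z moves step by Δz≈4.1 mm. Every layer's G1 loop is the same polygon, so the solid is a straight extrusion of it from z=0 to z≈20.4. Closing with flat bottom and top caps and triangulating gives 32 facets — a regular 9-sided prism (a cylinder approximated with 9 flat sides), circumscribed radius ≈ 11.1 mm, height ≈ 20.4 mm.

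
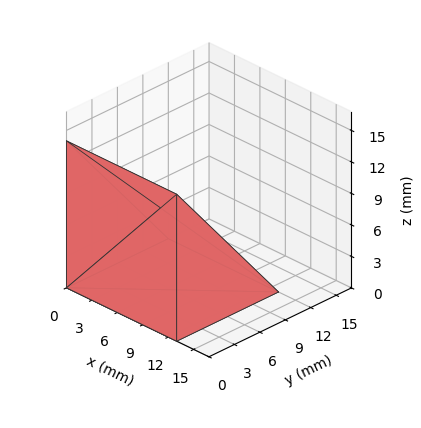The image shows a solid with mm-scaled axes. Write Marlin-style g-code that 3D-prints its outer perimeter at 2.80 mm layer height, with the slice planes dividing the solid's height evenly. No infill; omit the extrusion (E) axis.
Reading the render: the shape is a wedge (ramp): 13 × 12 mm base, rising to 14 mm along the y=0 edge and sloping linearly to z=0 at y=12 (dimensions read to the nearest mm from the axis ticks). For the g-code, the solid's height is divided into equal slices at the stated Δz and each level perimeter traced with G1 moves after a G0 lift.

; perimeter-only toolpath
G21 ; units = mm
G90 ; absolute positioning
G28 ; home
; layer 1
G0 Z2.80
G0 X0.00 Y0.00
G1 X13.00 Y0.00
G1 X13.00 Y9.60
G1 X0.00 Y9.60
G1 X0.00 Y0.00
; layer 2
G0 Z5.60
G0 X0.00 Y0.00
G1 X13.00 Y0.00
G1 X13.00 Y7.20
G1 X0.00 Y7.20
G1 X0.00 Y0.00
; layer 3
G0 Z8.40
G0 X0.00 Y0.00
G1 X13.00 Y0.00
G1 X13.00 Y4.80
G1 X0.00 Y4.80
G1 X0.00 Y0.00
; layer 4
G0 Z11.20
G0 X0.00 Y0.00
G1 X13.00 Y0.00
G1 X13.00 Y2.40
G1 X0.00 Y2.40
G1 X0.00 Y0.00
M2 ; end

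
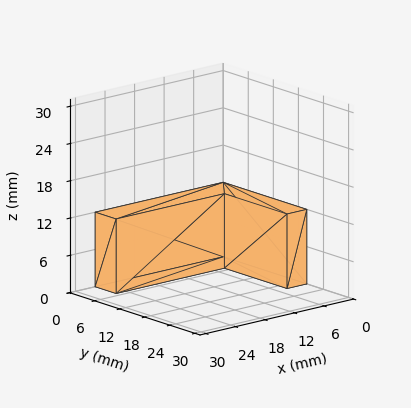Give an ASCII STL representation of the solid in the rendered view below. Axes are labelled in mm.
Reading the render: the shape is an L-shaped prism: outer 26 × 20 mm, arm thicknesses ≈ 5 mm (horizontal) and 4 mm (vertical), extruded 12 mm in z (dimensions read to the nearest mm from the axis ticks). For the STL, each face is triangulated and given an outward normal.

solid part
  facet normal 0.0000 0.0000 -1.0000
    outer loop
      vertex 26.000 5.000 0.000
      vertex 26.000 0.000 0.000
      vertex 0.000 0.000 0.000
    endloop
  endfacet
  facet normal 0.0000 0.0000 -1.0000
    outer loop
      vertex 4.000 5.000 0.000
      vertex 26.000 5.000 0.000
      vertex 0.000 0.000 0.000
    endloop
  endfacet
  facet normal 0.0000 0.0000 -1.0000
    outer loop
      vertex 4.000 20.000 0.000
      vertex 4.000 5.000 0.000
      vertex 0.000 0.000 0.000
    endloop
  endfacet
  facet normal 0.0000 0.0000 -1.0000
    outer loop
      vertex 0.000 20.000 0.000
      vertex 4.000 20.000 0.000
      vertex 0.000 0.000 0.000
    endloop
  endfacet
  facet normal 0.0000 0.0000 1.0000
    outer loop
      vertex 0.000 0.000 12.000
      vertex 26.000 0.000 12.000
      vertex 26.000 5.000 12.000
    endloop
  endfacet
  facet normal 0.0000 0.0000 1.0000
    outer loop
      vertex 0.000 0.000 12.000
      vertex 26.000 5.000 12.000
      vertex 4.000 5.000 12.000
    endloop
  endfacet
  facet normal 0.0000 0.0000 1.0000
    outer loop
      vertex 0.000 0.000 12.000
      vertex 4.000 5.000 12.000
      vertex 4.000 20.000 12.000
    endloop
  endfacet
  facet normal 0.0000 0.0000 1.0000
    outer loop
      vertex 0.000 0.000 12.000
      vertex 4.000 20.000 12.000
      vertex 0.000 20.000 12.000
    endloop
  endfacet
  facet normal 0.0000 -1.0000 0.0000
    outer loop
      vertex 0.000 0.000 0.000
      vertex 26.000 0.000 0.000
      vertex 26.000 0.000 12.000
    endloop
  endfacet
  facet normal 0.0000 -1.0000 0.0000
    outer loop
      vertex 0.000 0.000 0.000
      vertex 26.000 0.000 12.000
      vertex 0.000 0.000 12.000
    endloop
  endfacet
  facet normal 1.0000 0.0000 0.0000
    outer loop
      vertex 26.000 0.000 0.000
      vertex 26.000 5.000 0.000
      vertex 26.000 5.000 12.000
    endloop
  endfacet
  facet normal 1.0000 0.0000 0.0000
    outer loop
      vertex 26.000 0.000 0.000
      vertex 26.000 5.000 12.000
      vertex 26.000 0.000 12.000
    endloop
  endfacet
  facet normal 0.0000 1.0000 0.0000
    outer loop
      vertex 26.000 5.000 0.000
      vertex 4.000 5.000 0.000
      vertex 4.000 5.000 12.000
    endloop
  endfacet
  facet normal 0.0000 1.0000 0.0000
    outer loop
      vertex 26.000 5.000 0.000
      vertex 4.000 5.000 12.000
      vertex 26.000 5.000 12.000
    endloop
  endfacet
  facet normal 1.0000 0.0000 0.0000
    outer loop
      vertex 4.000 5.000 0.000
      vertex 4.000 20.000 0.000
      vertex 4.000 20.000 12.000
    endloop
  endfacet
  facet normal 1.0000 0.0000 0.0000
    outer loop
      vertex 4.000 5.000 0.000
      vertex 4.000 20.000 12.000
      vertex 4.000 5.000 12.000
    endloop
  endfacet
  facet normal 0.0000 1.0000 0.0000
    outer loop
      vertex 4.000 20.000 0.000
      vertex 0.000 20.000 0.000
      vertex 0.000 20.000 12.000
    endloop
  endfacet
  facet normal 0.0000 1.0000 0.0000
    outer loop
      vertex 4.000 20.000 0.000
      vertex 0.000 20.000 12.000
      vertex 4.000 20.000 12.000
    endloop
  endfacet
  facet normal -1.0000 0.0000 0.0000
    outer loop
      vertex 0.000 20.000 0.000
      vertex 0.000 0.000 0.000
      vertex 0.000 0.000 12.000
    endloop
  endfacet
  facet normal -1.0000 0.0000 0.0000
    outer loop
      vertex 0.000 20.000 0.000
      vertex 0.000 0.000 12.000
      vertex 0.000 20.000 12.000
    endloop
  endfacet
endsolid part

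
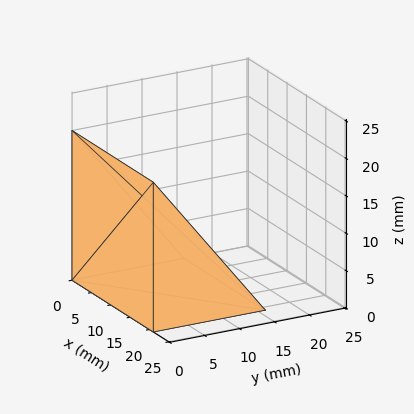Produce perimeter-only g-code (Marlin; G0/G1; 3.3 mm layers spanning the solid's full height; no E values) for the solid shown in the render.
Reading the render: the shape is a wedge (ramp): 21 × 16 mm base, rising to 20 mm along the y=0 edge and sloping linearly to z=0 at y=16 (dimensions read to the nearest mm from the axis ticks). For the g-code, the solid's height is divided into equal slices at the stated Δz and each level perimeter traced with G1 moves after a G0 lift.

; perimeter-only toolpath
G21 ; units = mm
G90 ; absolute positioning
G28 ; home
; layer 1
G0 Z3.3
G0 X0.0 Y0.0
G1 X21.0 Y0.0
G1 X21.0 Y13.3
G1 X0.0 Y13.3
G1 X0.0 Y0.0
; layer 2
G0 Z6.7
G0 X0.0 Y0.0
G1 X21.0 Y0.0
G1 X21.0 Y10.7
G1 X0.0 Y10.7
G1 X0.0 Y0.0
; layer 3
G0 Z10.0
G0 X0.0 Y0.0
G1 X21.0 Y0.0
G1 X21.0 Y8.0
G1 X0.0 Y8.0
G1 X0.0 Y0.0
; layer 4
G0 Z13.3
G0 X0.0 Y0.0
G1 X21.0 Y0.0
G1 X21.0 Y5.3
G1 X0.0 Y5.3
G1 X0.0 Y0.0
; layer 5
G0 Z16.7
G0 X0.0 Y0.0
G1 X21.0 Y0.0
G1 X21.0 Y2.7
G1 X0.0 Y2.7
G1 X0.0 Y0.0
M2 ; end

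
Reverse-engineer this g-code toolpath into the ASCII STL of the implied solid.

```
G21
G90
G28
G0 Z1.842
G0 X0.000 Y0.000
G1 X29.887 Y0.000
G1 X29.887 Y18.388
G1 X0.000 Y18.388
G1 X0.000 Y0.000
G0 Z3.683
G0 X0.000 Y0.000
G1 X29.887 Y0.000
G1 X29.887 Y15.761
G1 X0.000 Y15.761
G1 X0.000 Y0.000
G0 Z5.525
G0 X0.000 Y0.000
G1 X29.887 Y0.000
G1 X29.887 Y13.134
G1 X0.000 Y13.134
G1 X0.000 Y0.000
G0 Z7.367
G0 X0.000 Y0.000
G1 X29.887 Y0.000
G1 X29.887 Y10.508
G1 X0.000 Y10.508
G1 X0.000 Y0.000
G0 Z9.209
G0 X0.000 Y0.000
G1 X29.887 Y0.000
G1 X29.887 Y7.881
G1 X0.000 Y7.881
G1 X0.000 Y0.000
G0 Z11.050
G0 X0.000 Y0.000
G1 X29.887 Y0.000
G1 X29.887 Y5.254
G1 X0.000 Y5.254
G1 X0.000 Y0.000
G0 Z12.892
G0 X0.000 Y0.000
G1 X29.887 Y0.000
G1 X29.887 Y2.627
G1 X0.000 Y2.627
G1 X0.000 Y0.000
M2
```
solid part
  facet normal 0.0000 0.0000 -1.0000
    outer loop
      vertex 29.887 21.015 0.000
      vertex 29.887 0.000 0.000
      vertex 0.000 0.000 0.000
    endloop
  endfacet
  facet normal 0.0000 0.0000 -1.0000
    outer loop
      vertex 0.000 21.015 0.000
      vertex 29.887 21.015 0.000
      vertex 0.000 0.000 0.000
    endloop
  endfacet
  facet normal 0.0000 -1.0000 0.0000
    outer loop
      vertex 0.000 0.000 0.000
      vertex 29.887 0.000 0.000
      vertex 29.887 0.000 14.734
    endloop
  endfacet
  facet normal 0.0000 -1.0000 0.0000
    outer loop
      vertex 0.000 0.000 0.000
      vertex 29.887 0.000 14.734
      vertex 0.000 0.000 14.734
    endloop
  endfacet
  facet normal 0.0000 0.5741 0.8188
    outer loop
      vertex 0.000 0.000 14.734
      vertex 29.887 0.000 14.734
      vertex 29.887 21.015 0.000
    endloop
  endfacet
  facet normal 0.0000 0.5741 0.8188
    outer loop
      vertex 0.000 0.000 14.734
      vertex 29.887 21.015 0.000
      vertex 0.000 21.015 0.000
    endloop
  endfacet
  facet normal -1.0000 0.0000 0.0000
    outer loop
      vertex 0.000 0.000 14.734
      vertex 0.000 21.015 0.000
      vertex 0.000 0.000 0.000
    endloop
  endfacet
  facet normal 1.0000 0.0000 0.0000
    outer loop
      vertex 29.887 0.000 0.000
      vertex 29.887 21.015 0.000
      vertex 29.887 0.000 14.734
    endloop
  endfacet
endsolid part

The G0 Z moves step by Δz≈1.842 mm. The G1 loops shrink linearly with z, so the solid tapers from its base footprint up to z≈14.7. Closing with a flat bottom cap and the tapered top and triangulating gives 8 facets — a wedge (ramp): 29.9 × 21 mm base, rising to 14.7 mm along the y=0 edge and sloping linearly to z=0 at y=21.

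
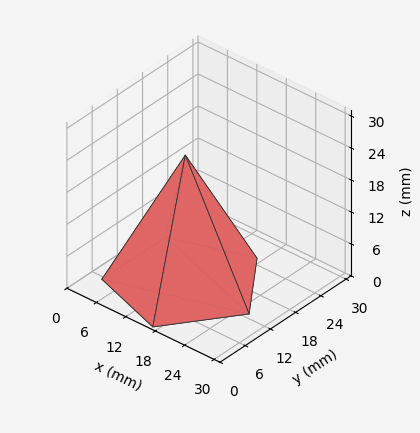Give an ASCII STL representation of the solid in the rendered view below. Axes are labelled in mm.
Reading the render: the shape is a regular 5-sided pyramid, base circumscribed radius ≈ 13 mm, apex at z ≈ 24 mm (dimensions read to the nearest mm from the axis ticks). For the STL, each face is triangulated and given an outward normal.

solid part
  facet normal 0.0000 0.0000 -1.0000
    outer loop
      vertex 2.5 20.6 0.0
      vertex 17.0 25.4 0.0
      vertex 26.0 13.0 0.0
    endloop
  endfacet
  facet normal 0.0000 0.0000 -1.0000
    outer loop
      vertex 2.5 5.4 0.0
      vertex 2.5 20.6 0.0
      vertex 26.0 13.0 0.0
    endloop
  endfacet
  facet normal 0.0000 0.0000 -1.0000
    outer loop
      vertex 17.0 0.6 0.0
      vertex 2.5 5.4 0.0
      vertex 26.0 13.0 0.0
    endloop
  endfacet
  facet normal 0.7412 0.5380 0.4015
    outer loop
      vertex 26.0 13.0 0.0
      vertex 17.0 25.4 0.0
      vertex 13.0 13.0 24.0
    endloop
  endfacet
  facet normal -0.2878 0.8695 0.4013
    outer loop
      vertex 17.0 25.4 0.0
      vertex 2.5 20.6 0.0
      vertex 13.0 13.0 24.0
    endloop
  endfacet
  facet normal -0.9162 0.0000 0.4008
    outer loop
      vertex 2.5 20.6 0.0
      vertex 2.5 5.4 0.0
      vertex 13.0 13.0 24.0
    endloop
  endfacet
  facet normal -0.2878 -0.8695 0.4013
    outer loop
      vertex 2.5 5.4 0.0
      vertex 17.0 0.6 0.0
      vertex 13.0 13.0 24.0
    endloop
  endfacet
  facet normal 0.7412 -0.5380 0.4015
    outer loop
      vertex 17.0 0.6 0.0
      vertex 26.0 13.0 0.0
      vertex 13.0 13.0 24.0
    endloop
  endfacet
endsolid part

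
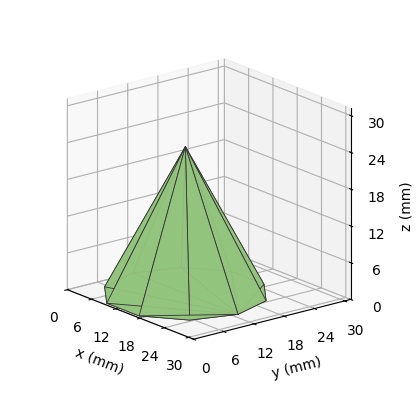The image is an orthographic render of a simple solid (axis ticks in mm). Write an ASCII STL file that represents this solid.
Reading the render: the shape is a regular 10-sided pyramid, base circumscribed radius ≈ 13 mm, apex at z ≈ 24 mm (dimensions read to the nearest mm from the axis ticks). For the STL, each face is triangulated and given an outward normal.

solid part
  facet normal 0.0000 0.0000 -1.0000
    outer loop
      vertex 17.0 25.4 0.0
      vertex 23.5 20.6 0.0
      vertex 26.0 13.0 0.0
    endloop
  endfacet
  facet normal 0.0000 0.0000 -1.0000
    outer loop
      vertex 9.0 25.4 0.0
      vertex 17.0 25.4 0.0
      vertex 26.0 13.0 0.0
    endloop
  endfacet
  facet normal 0.0000 0.0000 -1.0000
    outer loop
      vertex 2.5 20.6 0.0
      vertex 9.0 25.4 0.0
      vertex 26.0 13.0 0.0
    endloop
  endfacet
  facet normal 0.0000 0.0000 -1.0000
    outer loop
      vertex 0.0 13.0 0.0
      vertex 2.5 20.6 0.0
      vertex 26.0 13.0 0.0
    endloop
  endfacet
  facet normal 0.0000 0.0000 -1.0000
    outer loop
      vertex 2.5 5.4 0.0
      vertex 0.0 13.0 0.0
      vertex 26.0 13.0 0.0
    endloop
  endfacet
  facet normal 0.0000 0.0000 -1.0000
    outer loop
      vertex 9.0 0.6 0.0
      vertex 2.5 5.4 0.0
      vertex 26.0 13.0 0.0
    endloop
  endfacet
  facet normal 0.0000 0.0000 -1.0000
    outer loop
      vertex 17.0 0.6 0.0
      vertex 9.0 0.6 0.0
      vertex 26.0 13.0 0.0
    endloop
  endfacet
  facet normal 0.0000 0.0000 -1.0000
    outer loop
      vertex 23.5 5.4 0.0
      vertex 17.0 0.6 0.0
      vertex 26.0 13.0 0.0
    endloop
  endfacet
  facet normal 0.8447 0.2779 0.4575
    outer loop
      vertex 26.0 13.0 0.0
      vertex 23.5 20.6 0.0
      vertex 13.0 13.0 24.0
    endloop
  endfacet
  facet normal 0.5282 0.7153 0.4576
    outer loop
      vertex 23.5 20.6 0.0
      vertex 17.0 25.4 0.0
      vertex 13.0 13.0 24.0
    endloop
  endfacet
  facet normal 0.0000 0.8884 0.4590
    outer loop
      vertex 17.0 25.4 0.0
      vertex 9.0 25.4 0.0
      vertex 13.0 13.0 24.0
    endloop
  endfacet
  facet normal -0.5282 0.7153 0.4576
    outer loop
      vertex 9.0 25.4 0.0
      vertex 2.5 20.6 0.0
      vertex 13.0 13.0 24.0
    endloop
  endfacet
  facet normal -0.8447 0.2779 0.4575
    outer loop
      vertex 2.5 20.6 0.0
      vertex 0.0 13.0 0.0
      vertex 13.0 13.0 24.0
    endloop
  endfacet
  facet normal -0.8447 -0.2779 0.4575
    outer loop
      vertex 0.0 13.0 0.0
      vertex 2.5 5.4 0.0
      vertex 13.0 13.0 24.0
    endloop
  endfacet
  facet normal -0.5282 -0.7153 0.4576
    outer loop
      vertex 2.5 5.4 0.0
      vertex 9.0 0.6 0.0
      vertex 13.0 13.0 24.0
    endloop
  endfacet
  facet normal 0.0000 -0.8884 0.4590
    outer loop
      vertex 9.0 0.6 0.0
      vertex 17.0 0.6 0.0
      vertex 13.0 13.0 24.0
    endloop
  endfacet
  facet normal 0.5282 -0.7153 0.4576
    outer loop
      vertex 17.0 0.6 0.0
      vertex 23.5 5.4 0.0
      vertex 13.0 13.0 24.0
    endloop
  endfacet
  facet normal 0.8447 -0.2779 0.4575
    outer loop
      vertex 23.5 5.4 0.0
      vertex 26.0 13.0 0.0
      vertex 13.0 13.0 24.0
    endloop
  endfacet
endsolid part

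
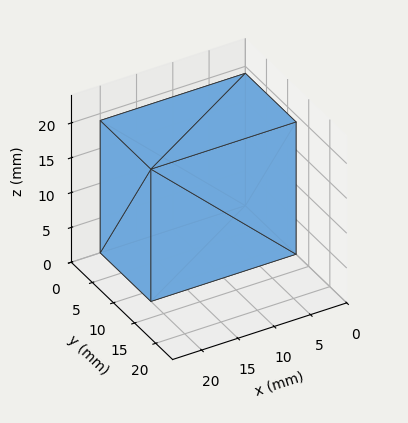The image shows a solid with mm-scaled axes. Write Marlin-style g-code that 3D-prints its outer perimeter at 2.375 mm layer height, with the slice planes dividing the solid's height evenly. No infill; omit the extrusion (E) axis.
Reading the render: the shape is a rectangular box, roughly 20 × 12 mm footprint and 19 mm tall (dimensions read to the nearest mm from the axis ticks). For the g-code, the solid's height is divided into equal slices at the stated Δz and each level perimeter traced with G1 moves after a G0 lift.

; perimeter-only toolpath
G21 ; units = mm
G90 ; absolute positioning
G28 ; home
; layer 1
G0 Z2.375
G0 X0.000 Y0.000
G1 X20.000 Y0.000
G1 X20.000 Y12.000
G1 X0.000 Y12.000
G1 X0.000 Y0.000
; layer 2
G0 Z4.750
G0 X0.000 Y0.000
G1 X20.000 Y0.000
G1 X20.000 Y12.000
G1 X0.000 Y12.000
G1 X0.000 Y0.000
; layer 3
G0 Z7.125
G0 X0.000 Y0.000
G1 X20.000 Y0.000
G1 X20.000 Y12.000
G1 X0.000 Y12.000
G1 X0.000 Y0.000
; layer 4
G0 Z9.500
G0 X0.000 Y0.000
G1 X20.000 Y0.000
G1 X20.000 Y12.000
G1 X0.000 Y12.000
G1 X0.000 Y0.000
; layer 5
G0 Z11.875
G0 X0.000 Y0.000
G1 X20.000 Y0.000
G1 X20.000 Y12.000
G1 X0.000 Y12.000
G1 X0.000 Y0.000
; layer 6
G0 Z14.250
G0 X0.000 Y0.000
G1 X20.000 Y0.000
G1 X20.000 Y12.000
G1 X0.000 Y12.000
G1 X0.000 Y0.000
; layer 7
G0 Z16.625
G0 X0.000 Y0.000
G1 X20.000 Y0.000
G1 X20.000 Y12.000
G1 X0.000 Y12.000
G1 X0.000 Y0.000
; layer 8
G0 Z19.000
G0 X0.000 Y0.000
G1 X20.000 Y0.000
G1 X20.000 Y12.000
G1 X0.000 Y12.000
G1 X0.000 Y0.000
M2 ; end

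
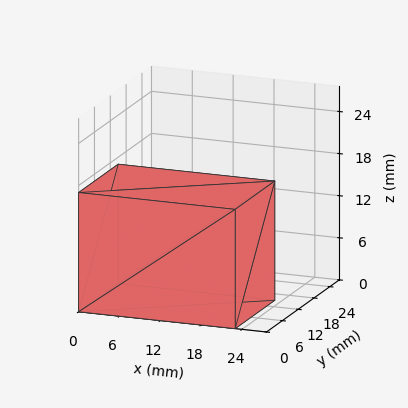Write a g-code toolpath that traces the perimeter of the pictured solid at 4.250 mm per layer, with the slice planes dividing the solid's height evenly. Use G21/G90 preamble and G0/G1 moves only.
Reading the render: the shape is a rectangular box, roughly 23 × 15 mm footprint and 17 mm tall (dimensions read to the nearest mm from the axis ticks). For the g-code, the solid's height is divided into equal slices at the stated Δz and each level perimeter traced with G1 moves after a G0 lift.

; perimeter-only toolpath
G21 ; units = mm
G90 ; absolute positioning
G28 ; home
; layer 1
G0 Z4.250
G0 X0.000 Y0.000
G1 X23.000 Y0.000
G1 X23.000 Y15.000
G1 X0.000 Y15.000
G1 X0.000 Y0.000
; layer 2
G0 Z8.500
G0 X0.000 Y0.000
G1 X23.000 Y0.000
G1 X23.000 Y15.000
G1 X0.000 Y15.000
G1 X0.000 Y0.000
; layer 3
G0 Z12.750
G0 X0.000 Y0.000
G1 X23.000 Y0.000
G1 X23.000 Y15.000
G1 X0.000 Y15.000
G1 X0.000 Y0.000
; layer 4
G0 Z17.000
G0 X0.000 Y0.000
G1 X23.000 Y0.000
G1 X23.000 Y15.000
G1 X0.000 Y15.000
G1 X0.000 Y0.000
M2 ; end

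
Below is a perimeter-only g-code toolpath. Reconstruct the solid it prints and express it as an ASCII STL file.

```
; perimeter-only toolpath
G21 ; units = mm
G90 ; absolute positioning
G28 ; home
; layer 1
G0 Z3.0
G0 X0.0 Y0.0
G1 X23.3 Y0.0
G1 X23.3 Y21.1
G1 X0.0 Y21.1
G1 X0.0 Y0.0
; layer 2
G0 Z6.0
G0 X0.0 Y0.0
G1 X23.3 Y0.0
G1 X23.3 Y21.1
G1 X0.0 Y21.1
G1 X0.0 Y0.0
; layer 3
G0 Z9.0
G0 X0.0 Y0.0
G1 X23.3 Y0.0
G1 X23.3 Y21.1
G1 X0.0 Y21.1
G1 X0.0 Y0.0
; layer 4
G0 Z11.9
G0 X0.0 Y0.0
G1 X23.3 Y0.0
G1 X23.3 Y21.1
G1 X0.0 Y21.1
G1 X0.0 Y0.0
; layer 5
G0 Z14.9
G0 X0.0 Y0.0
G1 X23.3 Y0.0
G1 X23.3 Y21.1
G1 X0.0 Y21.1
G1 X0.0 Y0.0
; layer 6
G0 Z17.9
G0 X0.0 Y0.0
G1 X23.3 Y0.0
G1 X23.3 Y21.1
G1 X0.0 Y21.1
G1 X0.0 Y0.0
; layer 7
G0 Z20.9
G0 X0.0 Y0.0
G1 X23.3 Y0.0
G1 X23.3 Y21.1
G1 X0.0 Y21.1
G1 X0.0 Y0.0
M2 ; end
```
solid part
  facet normal 0.0000 0.0000 -1.0000
    outer loop
      vertex 23.3 21.1 0.0
      vertex 23.3 0.0 0.0
      vertex 0.0 0.0 0.0
    endloop
  endfacet
  facet normal 0.0000 0.0000 -1.0000
    outer loop
      vertex 0.0 21.1 0.0
      vertex 23.3 21.1 0.0
      vertex 0.0 0.0 0.0
    endloop
  endfacet
  facet normal 0.0000 0.0000 1.0000
    outer loop
      vertex 0.0 0.0 20.9
      vertex 23.3 0.0 20.9
      vertex 23.3 21.1 20.9
    endloop
  endfacet
  facet normal 0.0000 0.0000 1.0000
    outer loop
      vertex 0.0 0.0 20.9
      vertex 23.3 21.1 20.9
      vertex 0.0 21.1 20.9
    endloop
  endfacet
  facet normal 0.0000 -1.0000 0.0000
    outer loop
      vertex 0.0 0.0 0.0
      vertex 23.3 0.0 0.0
      vertex 23.3 0.0 20.9
    endloop
  endfacet
  facet normal 0.0000 -1.0000 0.0000
    outer loop
      vertex 0.0 0.0 0.0
      vertex 23.3 0.0 20.9
      vertex 0.0 0.0 20.9
    endloop
  endfacet
  facet normal 0.0000 1.0000 0.0000
    outer loop
      vertex 23.3 21.1 20.9
      vertex 23.3 21.1 0.0
      vertex 0.0 21.1 0.0
    endloop
  endfacet
  facet normal 0.0000 1.0000 0.0000
    outer loop
      vertex 0.0 21.1 20.9
      vertex 23.3 21.1 20.9
      vertex 0.0 21.1 0.0
    endloop
  endfacet
  facet normal -1.0000 0.0000 0.0000
    outer loop
      vertex 0.0 21.1 20.9
      vertex 0.0 21.1 0.0
      vertex 0.0 0.0 0.0
    endloop
  endfacet
  facet normal -1.0000 0.0000 0.0000
    outer loop
      vertex 0.0 0.0 20.9
      vertex 0.0 21.1 20.9
      vertex 0.0 0.0 0.0
    endloop
  endfacet
  facet normal 1.0000 0.0000 0.0000
    outer loop
      vertex 23.3 0.0 0.0
      vertex 23.3 21.1 0.0
      vertex 23.3 21.1 20.9
    endloop
  endfacet
  facet normal 1.0000 0.0000 0.0000
    outer loop
      vertex 23.3 0.0 0.0
      vertex 23.3 21.1 20.9
      vertex 23.3 0.0 20.9
    endloop
  endfacet
endsolid part

The G0 Z moves step by Δz≈3.0 mm. Every layer's G1 loop is the same polygon, so the solid is a straight extrusion of it from z=0 to z≈20.9. Closing with flat bottom and top caps and triangulating gives 12 facets — a rectangular box, roughly 23.3 × 21.1 mm footprint and 20.9 mm tall.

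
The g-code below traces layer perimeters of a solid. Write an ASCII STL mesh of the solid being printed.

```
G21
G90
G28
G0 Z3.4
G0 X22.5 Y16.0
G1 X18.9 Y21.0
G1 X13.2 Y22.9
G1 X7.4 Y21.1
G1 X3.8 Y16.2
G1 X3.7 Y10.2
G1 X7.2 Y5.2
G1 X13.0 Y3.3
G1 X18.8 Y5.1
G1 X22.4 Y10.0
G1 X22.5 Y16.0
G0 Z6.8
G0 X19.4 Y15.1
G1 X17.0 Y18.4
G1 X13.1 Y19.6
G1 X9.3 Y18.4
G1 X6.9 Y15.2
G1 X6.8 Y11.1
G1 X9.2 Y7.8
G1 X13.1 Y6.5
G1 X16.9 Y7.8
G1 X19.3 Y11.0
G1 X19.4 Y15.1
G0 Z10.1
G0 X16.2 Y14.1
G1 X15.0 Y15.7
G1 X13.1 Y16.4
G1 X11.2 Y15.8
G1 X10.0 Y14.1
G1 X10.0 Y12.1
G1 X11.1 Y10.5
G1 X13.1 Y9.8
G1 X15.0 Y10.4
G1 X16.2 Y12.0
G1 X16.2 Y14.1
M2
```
solid part
  facet normal 0.0000 0.0000 -1.0000
    outer loop
      vertex 13.2 26.2 0.0
      vertex 20.9 23.6 0.0
      vertex 25.6 17.0 0.0
    endloop
  endfacet
  facet normal 0.0000 0.0000 -1.0000
    outer loop
      vertex 5.5 23.8 0.0
      vertex 13.2 26.2 0.0
      vertex 25.6 17.0 0.0
    endloop
  endfacet
  facet normal 0.0000 0.0000 -1.0000
    outer loop
      vertex 0.7 17.3 0.0
      vertex 5.5 23.8 0.0
      vertex 25.6 17.0 0.0
    endloop
  endfacet
  facet normal 0.0000 0.0000 -1.0000
    outer loop
      vertex 0.6 9.2 0.0
      vertex 0.7 17.3 0.0
      vertex 25.6 17.0 0.0
    endloop
  endfacet
  facet normal 0.0000 0.0000 -1.0000
    outer loop
      vertex 5.3 2.6 0.0
      vertex 0.6 9.2 0.0
      vertex 25.6 17.0 0.0
    endloop
  endfacet
  facet normal 0.0000 0.0000 -1.0000
    outer loop
      vertex 13.0 0.0 0.0
      vertex 5.3 2.6 0.0
      vertex 25.6 17.0 0.0
    endloop
  endfacet
  facet normal 0.0000 0.0000 -1.0000
    outer loop
      vertex 20.7 2.4 0.0
      vertex 13.0 0.0 0.0
      vertex 25.6 17.0 0.0
    endloop
  endfacet
  facet normal 0.0000 0.0000 -1.0000
    outer loop
      vertex 25.5 8.9 0.0
      vertex 20.7 2.4 0.0
      vertex 25.6 17.0 0.0
    endloop
  endfacet
  facet normal 0.5989 0.4265 0.6778
    outer loop
      vertex 25.6 17.0 0.0
      vertex 20.9 23.6 0.0
      vertex 13.1 13.1 13.5
    endloop
  endfacet
  facet normal 0.2352 0.6966 0.6778
    outer loop
      vertex 20.9 23.6 0.0
      vertex 13.2 26.2 0.0
      vertex 13.1 13.1 13.5
    endloop
  endfacet
  facet normal -0.2185 0.7011 0.6787
    outer loop
      vertex 13.2 26.2 0.0
      vertex 5.5 23.8 0.0
      vertex 13.1 13.1 13.5
    endloop
  endfacet
  facet normal -0.5909 0.4364 0.6785
    outer loop
      vertex 5.5 23.8 0.0
      vertex 0.7 17.3 0.0
      vertex 13.1 13.1 13.5
    endloop
  endfacet
  facet normal -0.7350 0.0091 0.6780
    outer loop
      vertex 0.7 17.3 0.0
      vertex 0.6 9.2 0.0
      vertex 13.1 13.1 13.5
    endloop
  endfacet
  facet normal -0.5989 -0.4265 0.6778
    outer loop
      vertex 0.6 9.2 0.0
      vertex 5.3 2.6 0.0
      vertex 13.1 13.1 13.5
    endloop
  endfacet
  facet normal -0.2352 -0.6966 0.6778
    outer loop
      vertex 5.3 2.6 0.0
      vertex 13.0 0.0 0.0
      vertex 13.1 13.1 13.5
    endloop
  endfacet
  facet normal 0.2185 -0.7011 0.6787
    outer loop
      vertex 13.0 0.0 0.0
      vertex 20.7 2.4 0.0
      vertex 13.1 13.1 13.5
    endloop
  endfacet
  facet normal 0.5909 -0.4364 0.6785
    outer loop
      vertex 20.7 2.4 0.0
      vertex 25.5 8.9 0.0
      vertex 13.1 13.1 13.5
    endloop
  endfacet
  facet normal 0.7350 -0.0091 0.6780
    outer loop
      vertex 25.5 8.9 0.0
      vertex 25.6 17.0 0.0
      vertex 13.1 13.1 13.5
    endloop
  endfacet
endsolid part

The G0 Z moves step by Δz≈3.4 mm. The G1 loops shrink linearly with z, so the solid tapers from its base footprint up to z≈13.5. Closing with a flat bottom cap and the tapered top and triangulating gives 18 facets — a regular 10-sided pyramid, base circumscribed radius ≈ 13.1 mm, apex at z ≈ 13.5 mm.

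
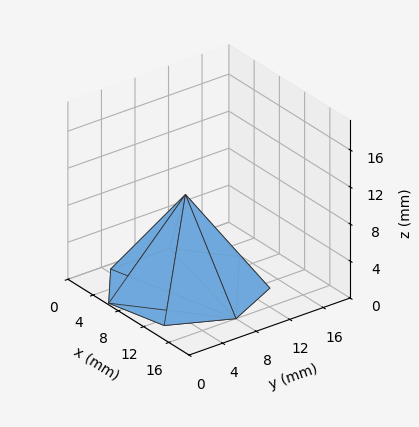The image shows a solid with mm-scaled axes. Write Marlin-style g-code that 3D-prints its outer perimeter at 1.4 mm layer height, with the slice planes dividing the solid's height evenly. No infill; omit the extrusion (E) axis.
Reading the render: the shape is a regular 7-sided pyramid, base circumscribed radius ≈ 8 mm, apex at z ≈ 10 mm (dimensions read to the nearest mm from the axis ticks). For the g-code, the solid's height is divided into equal slices at the stated Δz and each level perimeter traced with G1 moves after a G0 lift.

; perimeter-only toolpath
G21 ; units = mm
G90 ; absolute positioning
G28 ; home
; layer 1
G0 Z1.4
G0 X14.9 Y8.0
G1 X12.3 Y13.4
G1 X6.5 Y14.7
G1 X1.8 Y11.0
G1 X1.8 Y5.0
G1 X6.5 Y1.3
G1 X12.3 Y2.6
G1 X14.9 Y8.0
; layer 2
G0 Z2.9
G0 X13.7 Y8.0
G1 X11.6 Y12.5
G1 X6.7 Y13.6
G1 X2.9 Y10.5
G1 X2.9 Y5.5
G1 X6.7 Y2.4
G1 X11.6 Y3.5
G1 X13.7 Y8.0
; layer 3
G0 Z4.3
G0 X12.6 Y8.0
G1 X10.9 Y11.6
G1 X7.0 Y12.5
G1 X3.9 Y10.0
G1 X3.9 Y6.0
G1 X7.0 Y3.5
G1 X10.9 Y4.4
G1 X12.6 Y8.0
; layer 4
G0 Z5.7
G0 X11.4 Y8.0
G1 X10.1 Y10.7
G1 X7.2 Y11.3
G1 X4.9 Y9.5
G1 X4.9 Y6.5
G1 X7.2 Y4.7
G1 X10.1 Y5.3
G1 X11.4 Y8.0
; layer 5
G0 Z7.1
G0 X10.3 Y8.0
G1 X9.4 Y9.8
G1 X7.5 Y10.2
G1 X5.9 Y9.0
G1 X5.9 Y7.0
G1 X7.5 Y5.8
G1 X9.4 Y6.2
G1 X10.3 Y8.0
; layer 6
G0 Z8.6
G0 X9.1 Y8.0
G1 X8.7 Y8.9
G1 X7.7 Y9.1
G1 X7.0 Y8.5
G1 X7.0 Y7.5
G1 X7.7 Y6.9
G1 X8.7 Y7.1
G1 X9.1 Y8.0
M2 ; end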